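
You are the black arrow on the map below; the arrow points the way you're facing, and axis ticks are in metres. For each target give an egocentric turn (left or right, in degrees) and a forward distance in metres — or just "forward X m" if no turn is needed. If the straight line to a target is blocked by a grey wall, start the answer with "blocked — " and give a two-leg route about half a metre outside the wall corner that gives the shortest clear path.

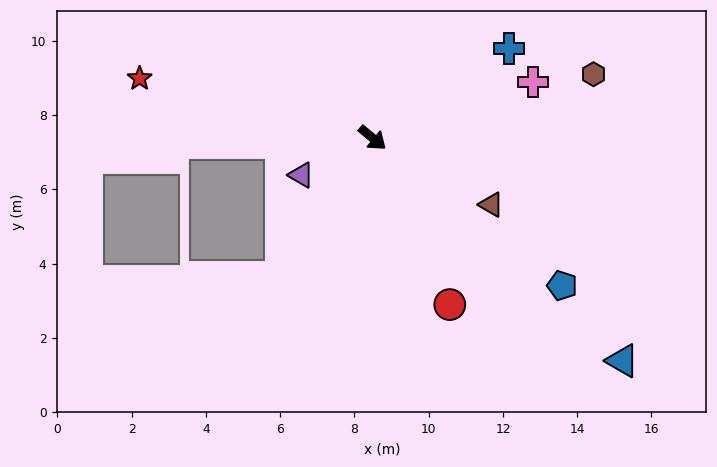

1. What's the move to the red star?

turn right 155°, forward 6.5 m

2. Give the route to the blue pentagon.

forward 6.5 m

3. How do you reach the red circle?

turn right 25°, forward 4.9 m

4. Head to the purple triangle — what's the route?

turn right 113°, forward 2.2 m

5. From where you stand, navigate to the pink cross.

turn left 59°, forward 4.6 m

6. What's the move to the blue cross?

turn left 73°, forward 4.4 m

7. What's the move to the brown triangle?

turn left 10°, forward 3.7 m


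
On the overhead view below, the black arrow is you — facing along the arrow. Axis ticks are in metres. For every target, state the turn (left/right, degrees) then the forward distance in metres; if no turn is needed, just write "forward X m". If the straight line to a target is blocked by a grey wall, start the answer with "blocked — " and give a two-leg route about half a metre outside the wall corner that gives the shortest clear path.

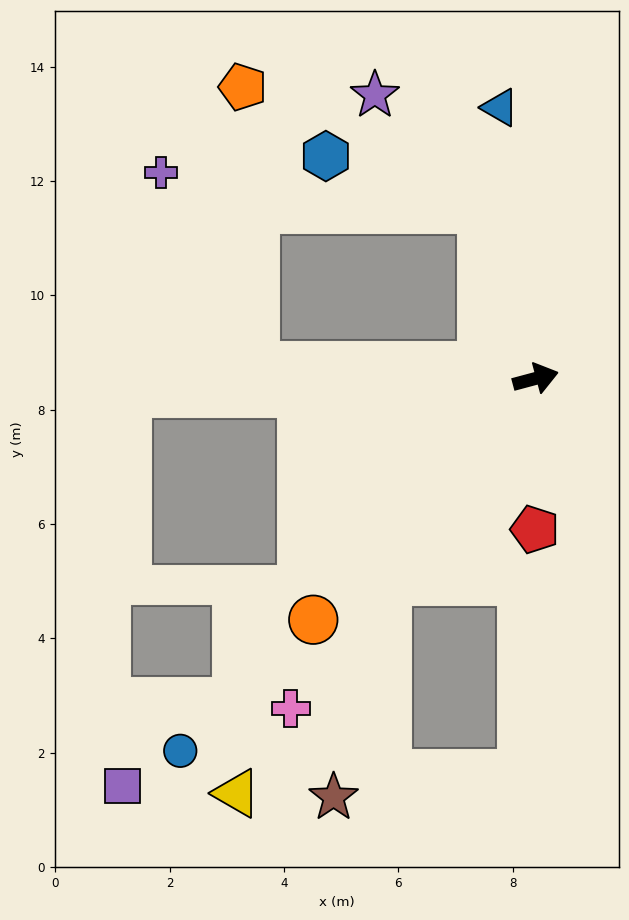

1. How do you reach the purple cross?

blocked — turn left 162°, forward 4.9 m, then turn right 61°, forward 3.8 m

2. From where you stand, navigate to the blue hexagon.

blocked — turn left 93°, forward 3.1 m, then turn left 53°, forward 2.9 m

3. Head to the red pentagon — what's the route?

turn right 105°, forward 2.6 m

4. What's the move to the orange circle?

turn right 148°, forward 5.7 m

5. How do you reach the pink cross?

turn right 142°, forward 7.2 m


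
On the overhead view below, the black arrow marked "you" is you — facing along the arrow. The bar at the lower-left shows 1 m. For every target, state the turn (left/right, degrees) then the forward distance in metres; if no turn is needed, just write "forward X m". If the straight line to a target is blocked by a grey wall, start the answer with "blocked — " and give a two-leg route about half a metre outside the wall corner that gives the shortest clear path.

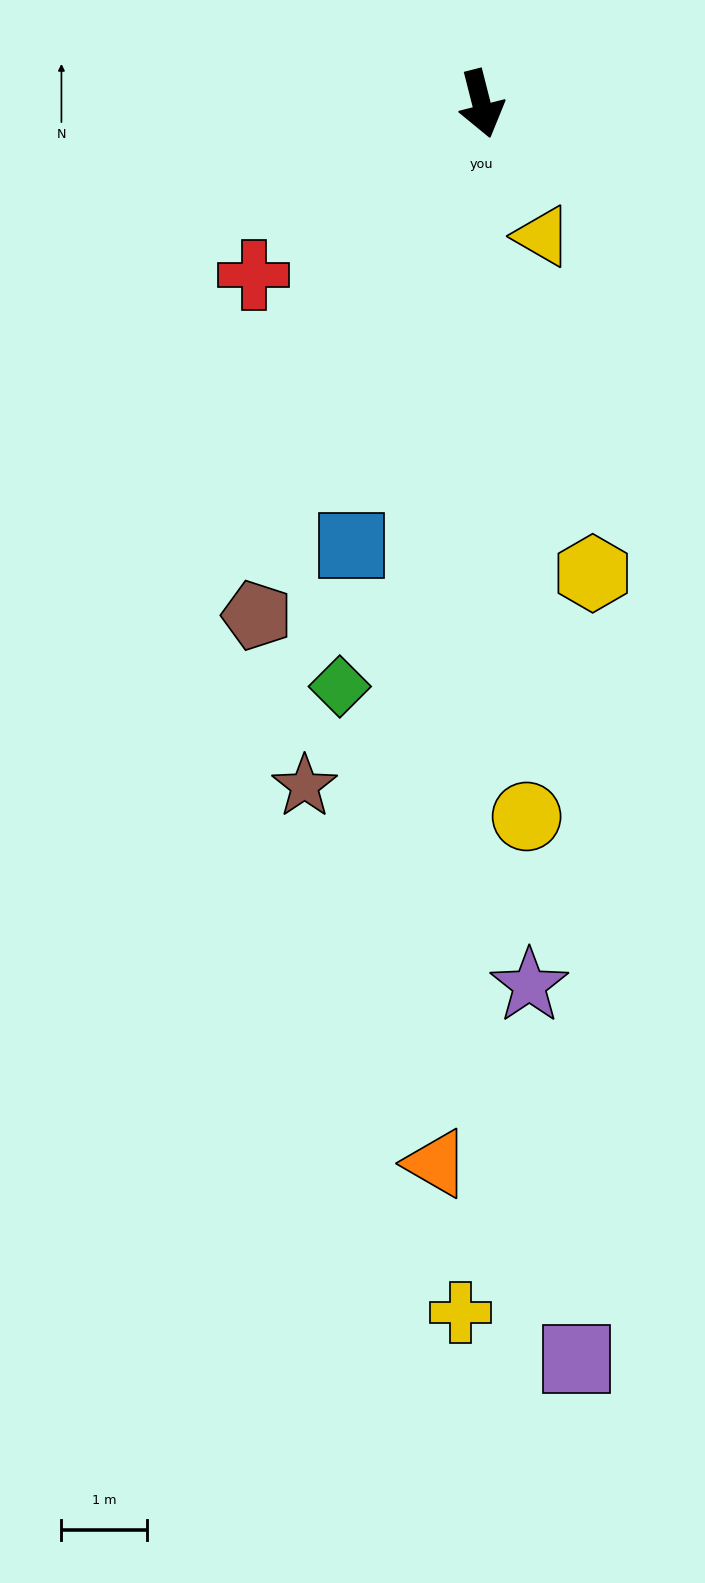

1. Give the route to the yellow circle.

turn right 11°, forward 8.4 m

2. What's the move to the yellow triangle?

turn left 10°, forward 1.7 m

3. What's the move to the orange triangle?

turn right 17°, forward 12.4 m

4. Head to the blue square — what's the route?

turn right 31°, forward 5.4 m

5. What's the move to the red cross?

turn right 67°, forward 3.3 m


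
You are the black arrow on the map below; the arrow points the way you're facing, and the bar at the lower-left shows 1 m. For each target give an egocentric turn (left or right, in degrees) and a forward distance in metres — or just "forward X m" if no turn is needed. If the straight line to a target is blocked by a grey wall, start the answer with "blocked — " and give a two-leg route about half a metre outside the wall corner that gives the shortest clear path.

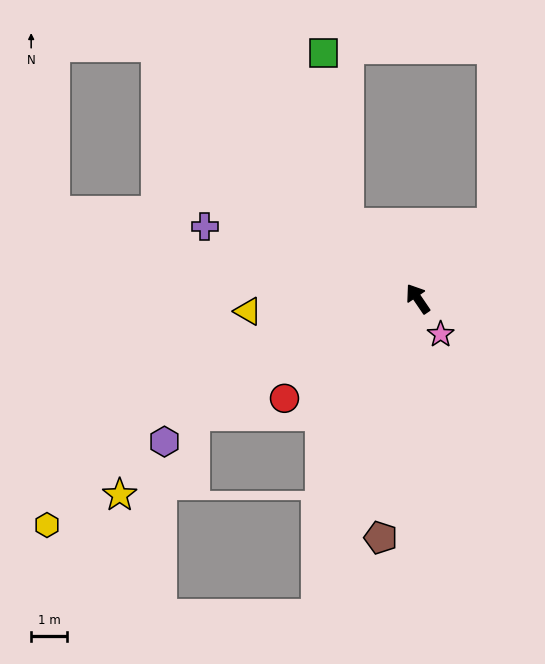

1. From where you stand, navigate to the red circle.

turn left 93°, forward 4.6 m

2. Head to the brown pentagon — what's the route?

turn left 137°, forward 6.7 m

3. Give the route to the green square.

blocked — turn left 8°, forward 2.8 m, then turn right 34°, forward 4.7 m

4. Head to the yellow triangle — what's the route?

turn left 60°, forward 4.7 m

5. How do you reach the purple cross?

turn left 37°, forward 6.2 m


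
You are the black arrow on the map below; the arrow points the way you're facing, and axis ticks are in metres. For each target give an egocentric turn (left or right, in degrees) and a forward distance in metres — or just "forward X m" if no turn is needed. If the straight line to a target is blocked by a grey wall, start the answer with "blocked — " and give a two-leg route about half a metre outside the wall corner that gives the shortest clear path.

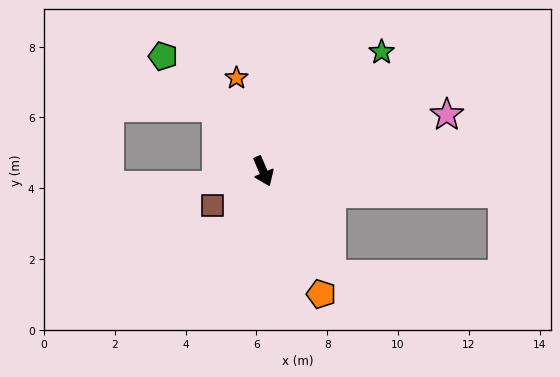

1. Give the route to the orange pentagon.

forward 3.8 m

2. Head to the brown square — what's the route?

turn right 79°, forward 1.7 m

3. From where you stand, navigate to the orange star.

turn left 173°, forward 2.7 m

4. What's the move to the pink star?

turn left 84°, forward 5.4 m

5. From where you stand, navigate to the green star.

turn left 112°, forward 4.7 m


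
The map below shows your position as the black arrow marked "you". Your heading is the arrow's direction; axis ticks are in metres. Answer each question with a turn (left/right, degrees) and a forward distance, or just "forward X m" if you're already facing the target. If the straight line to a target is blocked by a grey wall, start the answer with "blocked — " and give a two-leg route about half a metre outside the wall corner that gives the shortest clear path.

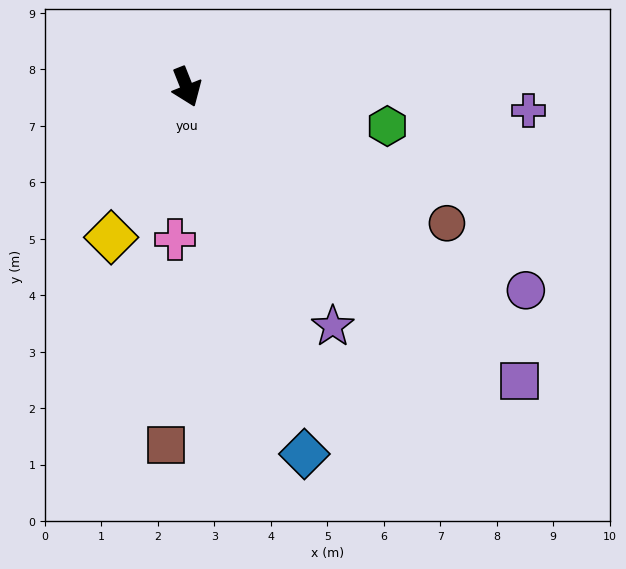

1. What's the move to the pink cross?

turn right 26°, forward 2.7 m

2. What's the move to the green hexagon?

turn left 57°, forward 3.6 m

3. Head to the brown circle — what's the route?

turn left 41°, forward 5.2 m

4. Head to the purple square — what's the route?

turn left 27°, forward 7.9 m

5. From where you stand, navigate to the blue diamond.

turn right 4°, forward 6.8 m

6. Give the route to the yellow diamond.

turn right 48°, forward 3.0 m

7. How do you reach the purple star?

turn left 10°, forward 5.0 m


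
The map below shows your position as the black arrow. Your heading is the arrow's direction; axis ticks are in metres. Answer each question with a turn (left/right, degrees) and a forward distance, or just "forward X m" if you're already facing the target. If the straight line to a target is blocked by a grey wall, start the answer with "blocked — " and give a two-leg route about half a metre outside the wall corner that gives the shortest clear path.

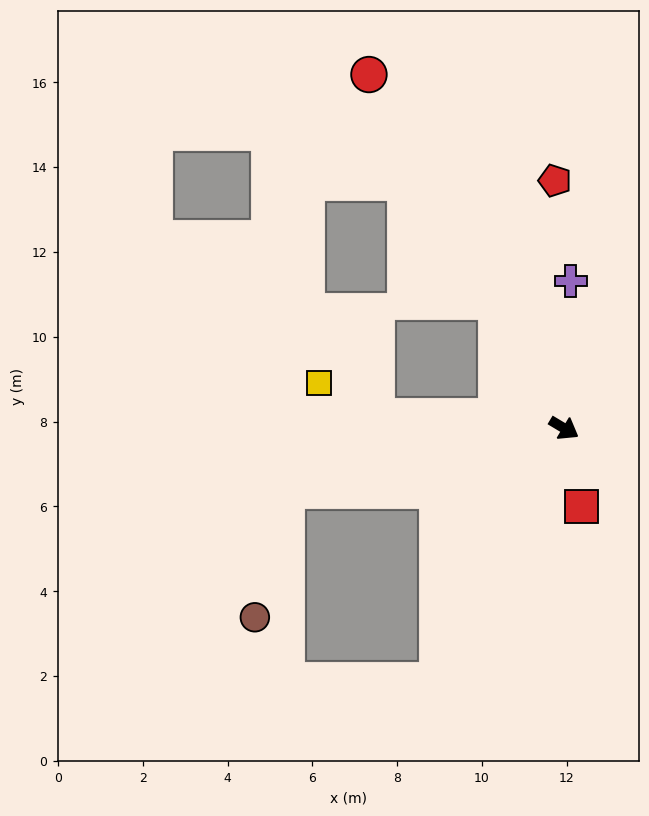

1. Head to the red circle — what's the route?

turn left 150°, forward 9.5 m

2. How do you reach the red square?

turn right 46°, forward 1.9 m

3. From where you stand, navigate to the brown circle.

blocked — turn right 136°, forward 6.7 m, then turn left 63°, forward 3.1 m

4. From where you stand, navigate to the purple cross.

turn left 118°, forward 3.5 m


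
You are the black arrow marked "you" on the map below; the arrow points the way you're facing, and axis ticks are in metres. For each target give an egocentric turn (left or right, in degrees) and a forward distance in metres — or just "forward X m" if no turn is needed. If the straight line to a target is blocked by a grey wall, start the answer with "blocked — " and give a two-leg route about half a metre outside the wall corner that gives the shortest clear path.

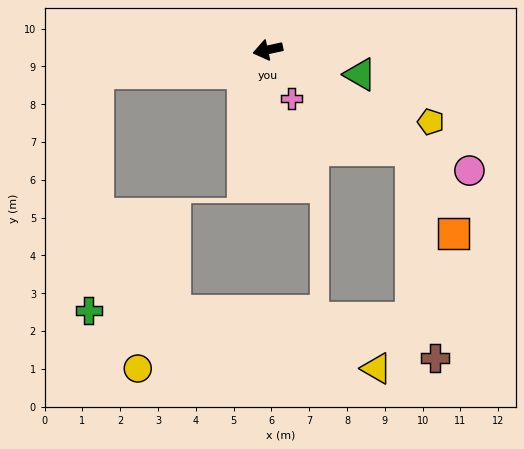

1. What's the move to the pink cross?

turn left 104°, forward 1.4 m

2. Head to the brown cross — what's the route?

blocked — turn left 133°, forward 4.6 m, then turn right 49°, forward 5.5 m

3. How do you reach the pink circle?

turn left 137°, forward 6.2 m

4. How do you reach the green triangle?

turn left 153°, forward 2.5 m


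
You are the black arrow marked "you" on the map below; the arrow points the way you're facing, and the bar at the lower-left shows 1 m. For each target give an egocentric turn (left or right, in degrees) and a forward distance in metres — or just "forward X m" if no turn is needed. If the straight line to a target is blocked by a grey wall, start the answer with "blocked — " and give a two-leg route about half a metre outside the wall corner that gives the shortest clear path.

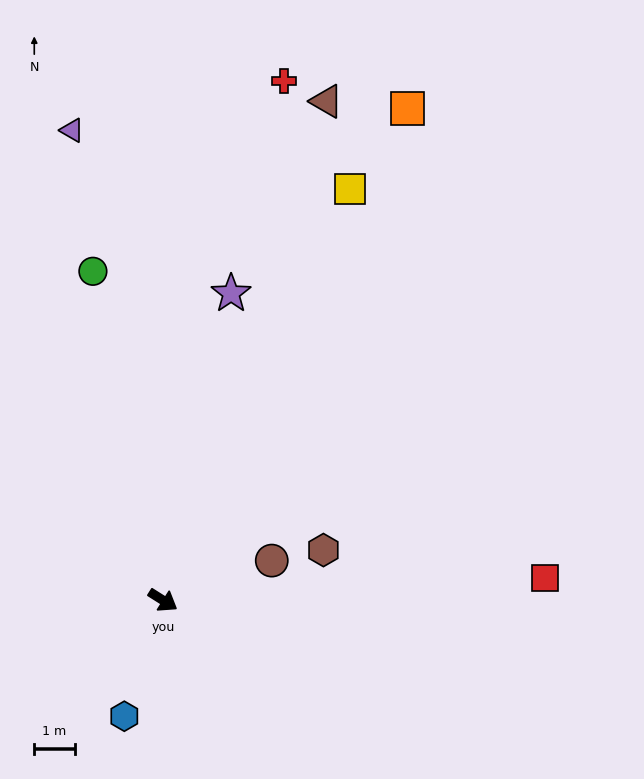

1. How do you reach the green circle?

turn left 134°, forward 8.3 m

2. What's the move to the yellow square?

turn left 98°, forward 11.2 m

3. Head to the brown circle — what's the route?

turn left 52°, forward 2.9 m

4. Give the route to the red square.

turn left 36°, forward 9.5 m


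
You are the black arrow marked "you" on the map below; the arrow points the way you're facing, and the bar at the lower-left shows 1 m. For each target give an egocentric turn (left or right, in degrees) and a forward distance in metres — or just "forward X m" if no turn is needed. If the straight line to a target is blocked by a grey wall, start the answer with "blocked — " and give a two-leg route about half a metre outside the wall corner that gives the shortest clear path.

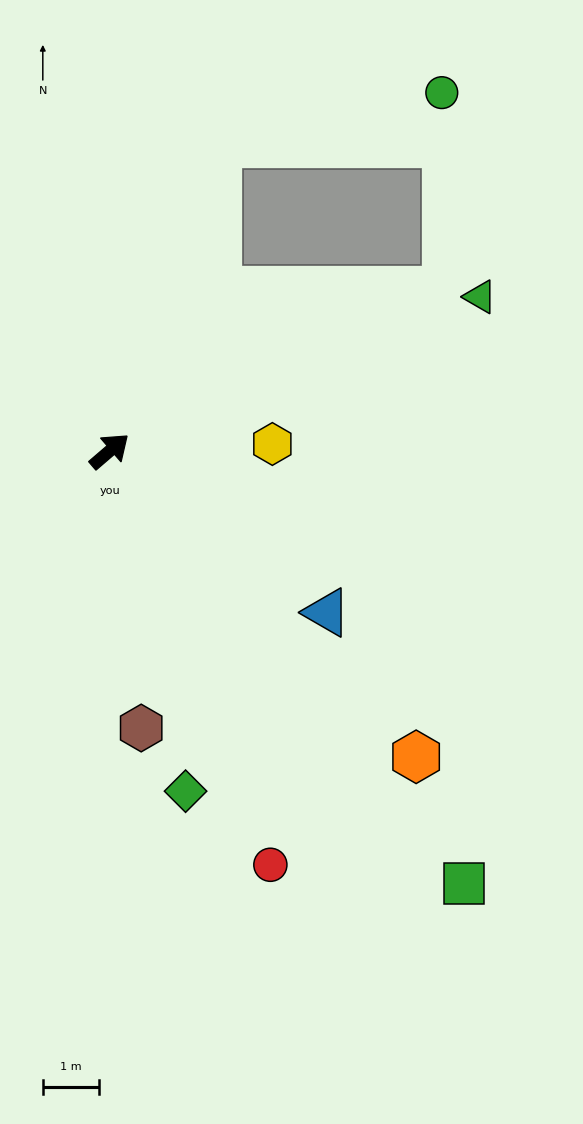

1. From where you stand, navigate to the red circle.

turn right 109°, forward 7.9 m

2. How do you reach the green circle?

blocked — turn left 30°, forward 5.8 m, then turn right 58°, forward 4.1 m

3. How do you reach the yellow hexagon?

turn right 38°, forward 2.9 m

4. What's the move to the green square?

turn right 91°, forward 9.9 m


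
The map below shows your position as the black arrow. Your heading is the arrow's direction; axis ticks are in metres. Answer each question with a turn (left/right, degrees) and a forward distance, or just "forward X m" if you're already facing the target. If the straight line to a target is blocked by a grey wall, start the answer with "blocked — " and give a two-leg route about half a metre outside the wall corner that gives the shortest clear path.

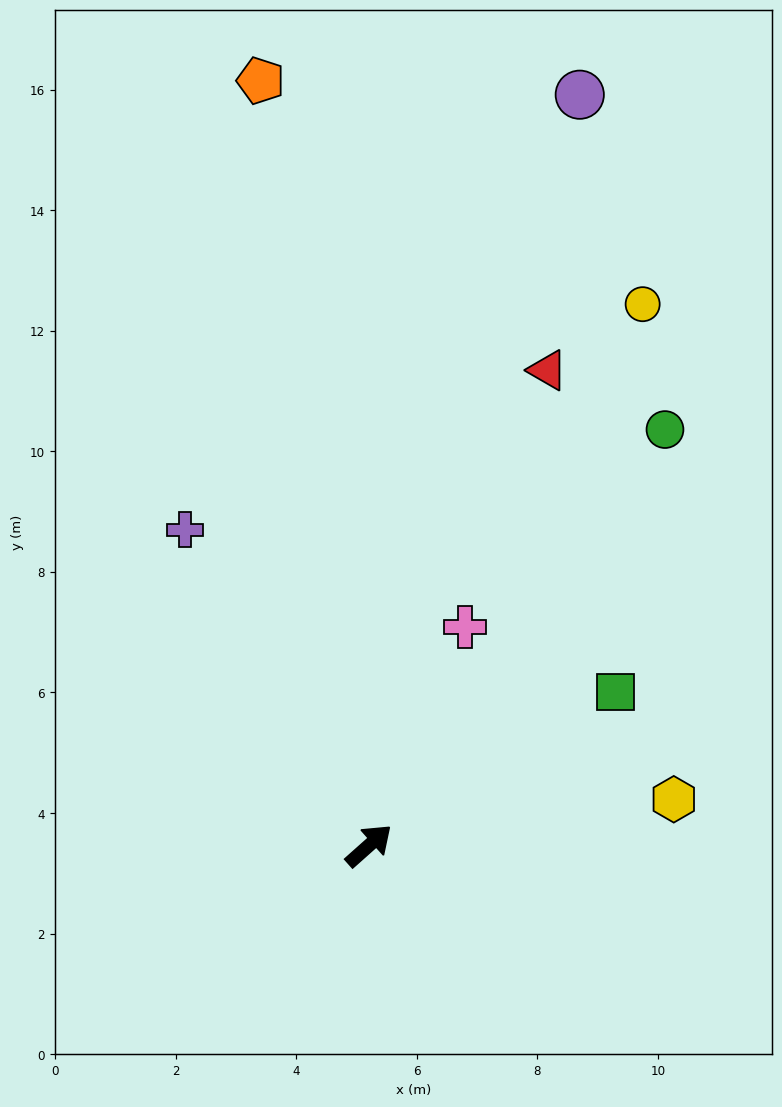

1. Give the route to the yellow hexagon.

turn right 33°, forward 5.1 m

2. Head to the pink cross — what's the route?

turn left 25°, forward 4.0 m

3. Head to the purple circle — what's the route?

turn left 33°, forward 12.9 m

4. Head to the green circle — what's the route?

turn left 13°, forward 8.5 m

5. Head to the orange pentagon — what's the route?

turn left 56°, forward 12.8 m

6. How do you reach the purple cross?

turn left 79°, forward 6.1 m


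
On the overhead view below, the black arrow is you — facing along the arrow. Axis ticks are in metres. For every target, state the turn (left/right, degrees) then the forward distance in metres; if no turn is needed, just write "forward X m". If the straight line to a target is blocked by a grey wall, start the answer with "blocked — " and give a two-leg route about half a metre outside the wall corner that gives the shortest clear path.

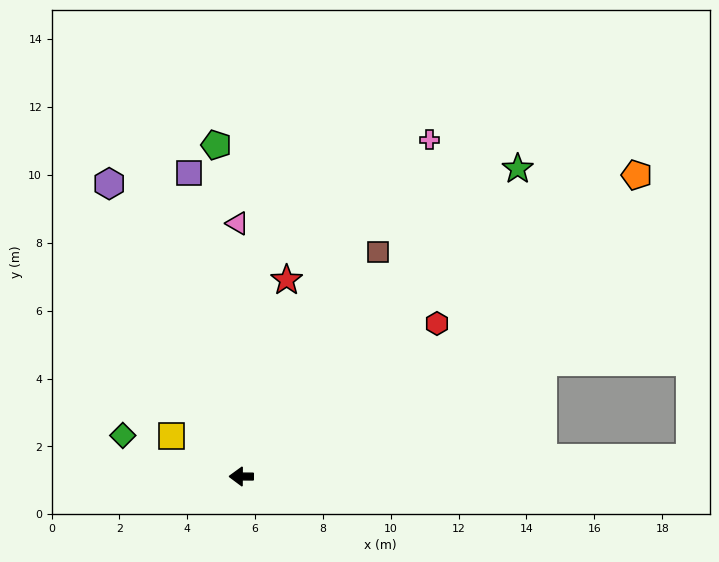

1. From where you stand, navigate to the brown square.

turn right 121°, forward 7.7 m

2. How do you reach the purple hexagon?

turn right 65°, forward 9.5 m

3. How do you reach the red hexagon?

turn right 142°, forward 7.3 m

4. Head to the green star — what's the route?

turn right 132°, forward 12.2 m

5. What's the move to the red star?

turn right 103°, forward 5.9 m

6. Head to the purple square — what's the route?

turn right 80°, forward 9.1 m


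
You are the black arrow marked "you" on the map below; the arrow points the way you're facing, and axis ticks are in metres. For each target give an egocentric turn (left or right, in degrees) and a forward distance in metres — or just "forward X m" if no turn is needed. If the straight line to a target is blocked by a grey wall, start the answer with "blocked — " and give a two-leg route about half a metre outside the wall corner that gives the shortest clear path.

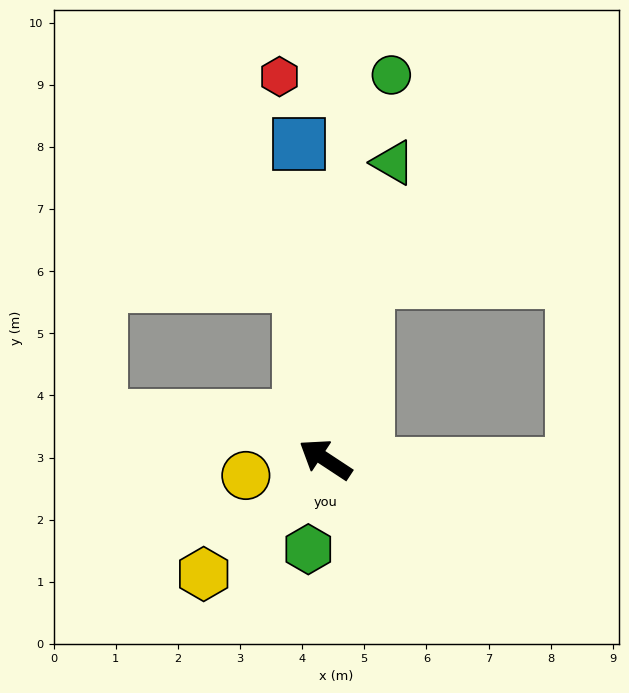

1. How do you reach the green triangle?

turn right 69°, forward 4.9 m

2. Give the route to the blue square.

turn right 52°, forward 5.1 m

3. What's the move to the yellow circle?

turn left 45°, forward 1.3 m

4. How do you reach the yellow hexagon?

turn left 77°, forward 2.7 m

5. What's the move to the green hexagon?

turn left 113°, forward 1.5 m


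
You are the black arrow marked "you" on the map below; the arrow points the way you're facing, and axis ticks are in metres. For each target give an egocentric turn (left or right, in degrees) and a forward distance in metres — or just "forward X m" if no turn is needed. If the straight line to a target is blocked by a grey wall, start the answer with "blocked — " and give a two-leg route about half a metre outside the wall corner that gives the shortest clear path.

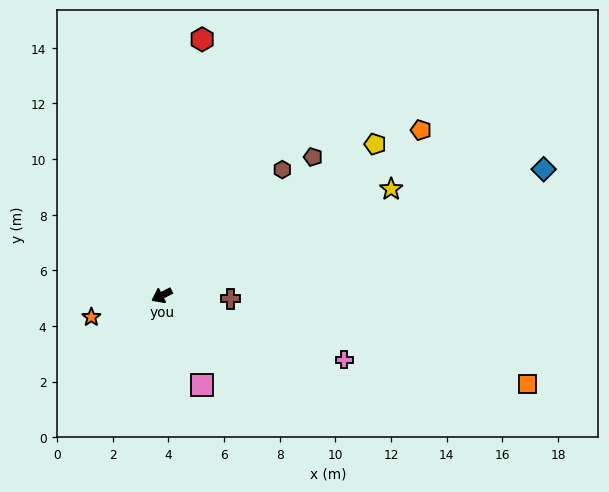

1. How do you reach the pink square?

turn left 87°, forward 3.5 m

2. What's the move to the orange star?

turn right 10°, forward 2.6 m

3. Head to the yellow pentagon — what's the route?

turn right 172°, forward 9.4 m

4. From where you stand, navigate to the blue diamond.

turn left 171°, forward 14.5 m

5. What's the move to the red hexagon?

turn right 126°, forward 9.3 m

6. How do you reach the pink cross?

turn left 134°, forward 7.0 m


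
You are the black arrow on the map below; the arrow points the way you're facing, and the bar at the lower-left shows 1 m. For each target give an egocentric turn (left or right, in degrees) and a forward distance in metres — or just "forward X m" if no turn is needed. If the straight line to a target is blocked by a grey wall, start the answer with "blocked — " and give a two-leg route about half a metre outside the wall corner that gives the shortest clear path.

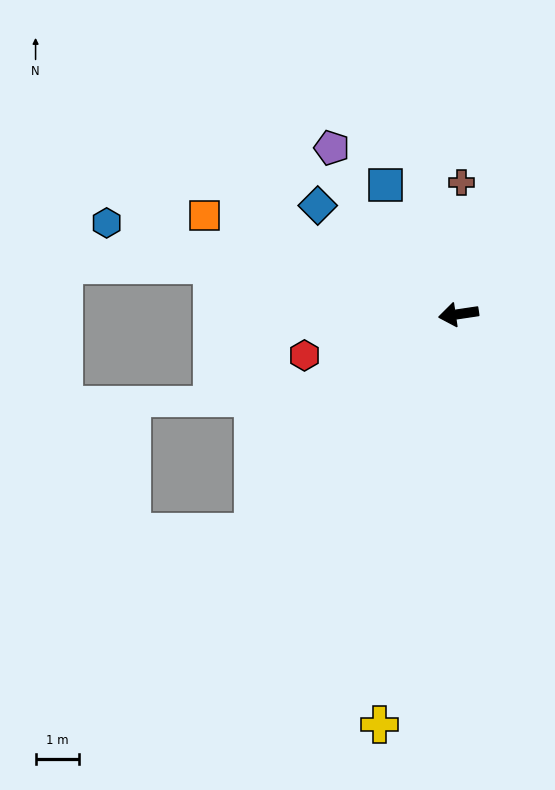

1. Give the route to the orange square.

turn right 30°, forward 6.2 m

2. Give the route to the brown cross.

turn right 100°, forward 3.0 m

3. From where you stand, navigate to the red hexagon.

turn left 7°, forward 3.6 m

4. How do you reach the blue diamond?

turn right 46°, forward 4.1 m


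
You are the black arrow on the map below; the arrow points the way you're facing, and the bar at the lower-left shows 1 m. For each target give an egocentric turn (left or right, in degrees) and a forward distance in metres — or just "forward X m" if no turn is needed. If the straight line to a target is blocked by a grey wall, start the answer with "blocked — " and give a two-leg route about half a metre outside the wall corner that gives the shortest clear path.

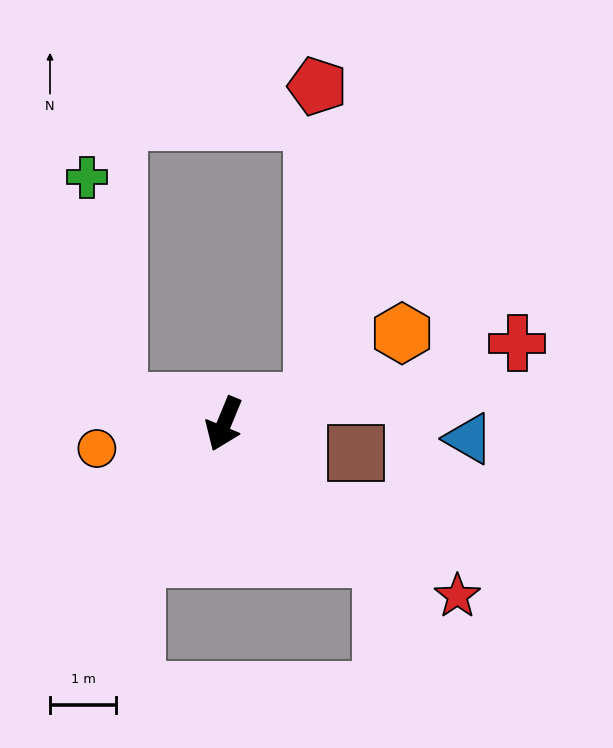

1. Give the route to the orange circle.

turn right 57°, forward 2.0 m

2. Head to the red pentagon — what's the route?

blocked — turn left 128°, forward 1.4 m, then turn left 73°, forward 4.7 m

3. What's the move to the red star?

turn left 76°, forward 4.4 m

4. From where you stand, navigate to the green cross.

blocked — turn right 80°, forward 1.6 m, then turn right 69°, forward 3.4 m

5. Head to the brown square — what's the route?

turn left 100°, forward 2.0 m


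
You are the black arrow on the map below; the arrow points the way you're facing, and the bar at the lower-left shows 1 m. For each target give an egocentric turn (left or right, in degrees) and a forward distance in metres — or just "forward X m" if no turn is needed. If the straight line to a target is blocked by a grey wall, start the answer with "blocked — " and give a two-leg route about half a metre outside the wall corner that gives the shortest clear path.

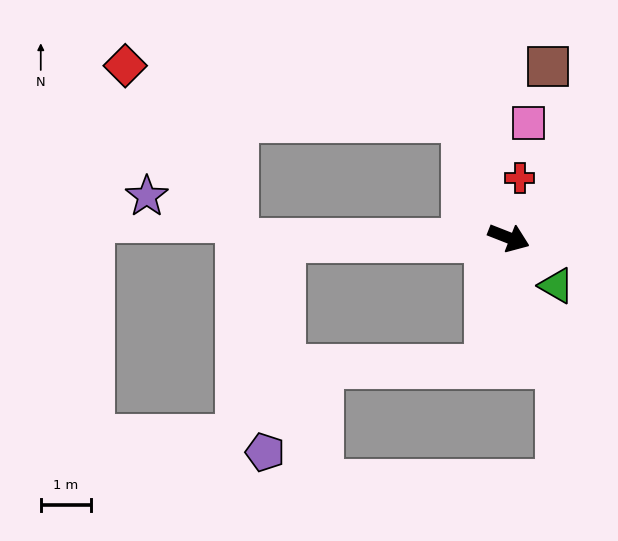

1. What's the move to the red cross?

turn left 101°, forward 1.2 m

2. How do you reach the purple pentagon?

blocked — turn right 158°, forward 4.4 m, then turn left 84°, forward 4.2 m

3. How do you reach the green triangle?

turn right 24°, forward 1.3 m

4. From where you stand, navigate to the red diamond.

blocked — turn left 133°, forward 2.5 m, then turn left 59°, forward 6.8 m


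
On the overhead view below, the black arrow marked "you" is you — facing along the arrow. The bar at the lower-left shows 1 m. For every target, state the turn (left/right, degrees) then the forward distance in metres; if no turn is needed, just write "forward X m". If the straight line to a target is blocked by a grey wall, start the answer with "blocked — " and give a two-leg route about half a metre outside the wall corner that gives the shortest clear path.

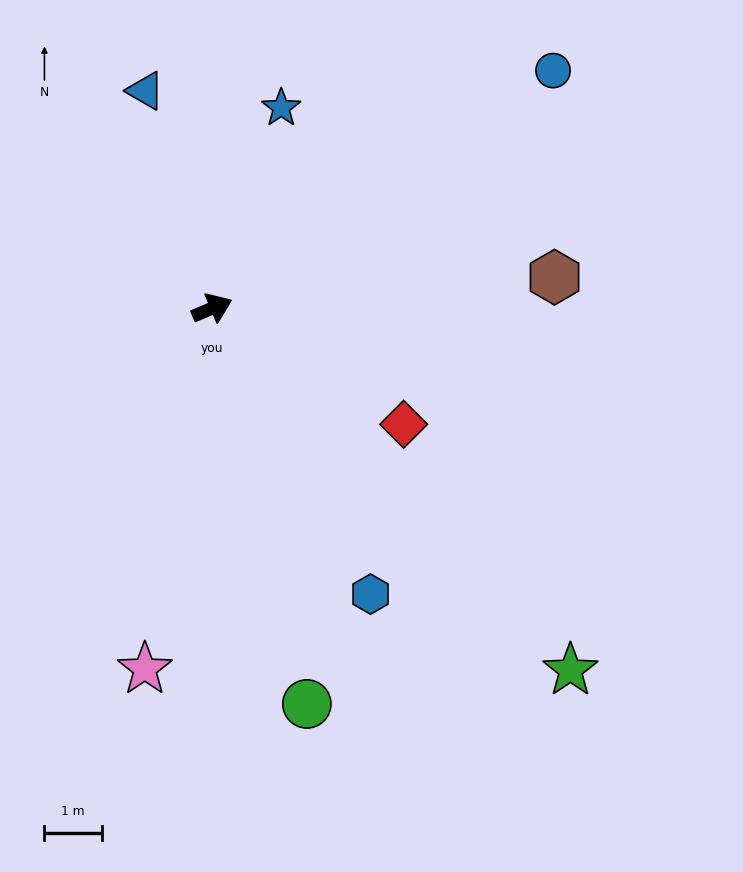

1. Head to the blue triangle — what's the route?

turn left 84°, forward 3.9 m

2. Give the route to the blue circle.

turn left 12°, forward 7.2 m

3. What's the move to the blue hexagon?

turn right 84°, forward 5.7 m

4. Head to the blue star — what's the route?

turn left 48°, forward 3.7 m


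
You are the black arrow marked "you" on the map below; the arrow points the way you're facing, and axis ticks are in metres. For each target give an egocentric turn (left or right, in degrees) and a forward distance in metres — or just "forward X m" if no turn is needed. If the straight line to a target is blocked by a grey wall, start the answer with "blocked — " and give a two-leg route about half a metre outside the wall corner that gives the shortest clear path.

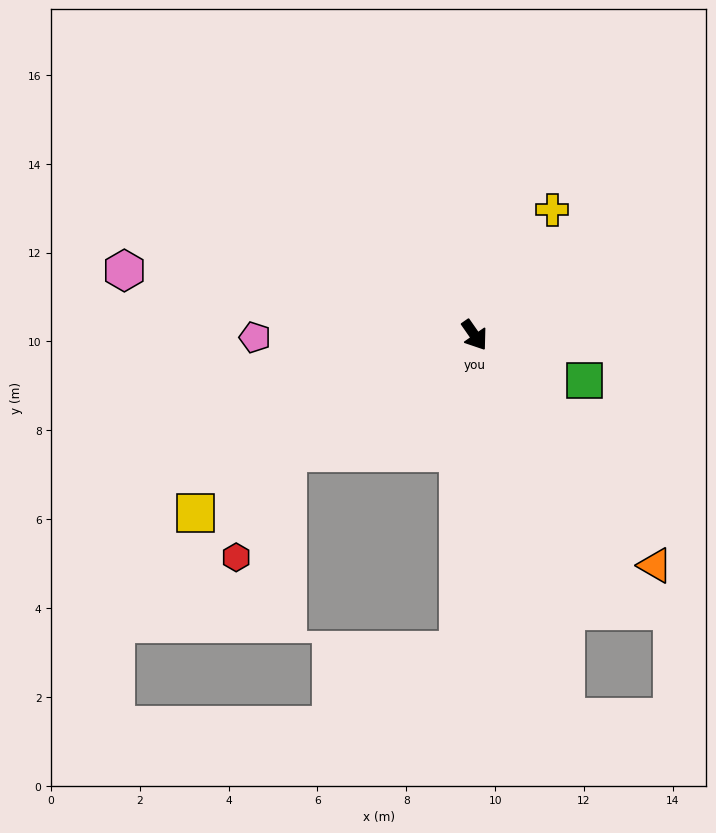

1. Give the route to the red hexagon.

blocked — turn right 93°, forward 5.0 m, then turn left 32°, forward 2.6 m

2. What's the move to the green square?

turn left 33°, forward 2.7 m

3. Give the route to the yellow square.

turn right 92°, forward 7.4 m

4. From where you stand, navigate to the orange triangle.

turn left 3°, forward 6.6 m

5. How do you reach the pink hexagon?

turn right 135°, forward 8.0 m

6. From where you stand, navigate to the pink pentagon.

turn right 124°, forward 4.9 m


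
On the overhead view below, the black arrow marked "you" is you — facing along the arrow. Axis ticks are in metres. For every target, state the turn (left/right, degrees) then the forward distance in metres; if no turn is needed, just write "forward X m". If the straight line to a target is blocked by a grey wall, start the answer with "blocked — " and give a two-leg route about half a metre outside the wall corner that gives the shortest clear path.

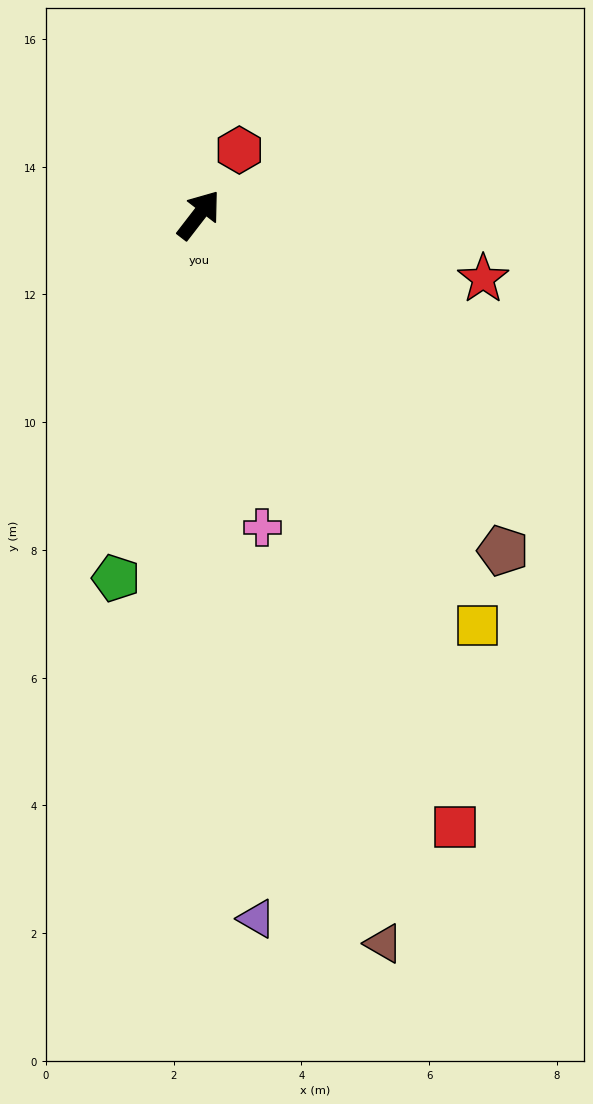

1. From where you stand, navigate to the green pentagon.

turn right 155°, forward 5.8 m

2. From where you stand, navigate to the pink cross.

turn right 131°, forward 5.0 m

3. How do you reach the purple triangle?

turn right 138°, forward 11.1 m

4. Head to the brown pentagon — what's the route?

turn right 100°, forward 7.1 m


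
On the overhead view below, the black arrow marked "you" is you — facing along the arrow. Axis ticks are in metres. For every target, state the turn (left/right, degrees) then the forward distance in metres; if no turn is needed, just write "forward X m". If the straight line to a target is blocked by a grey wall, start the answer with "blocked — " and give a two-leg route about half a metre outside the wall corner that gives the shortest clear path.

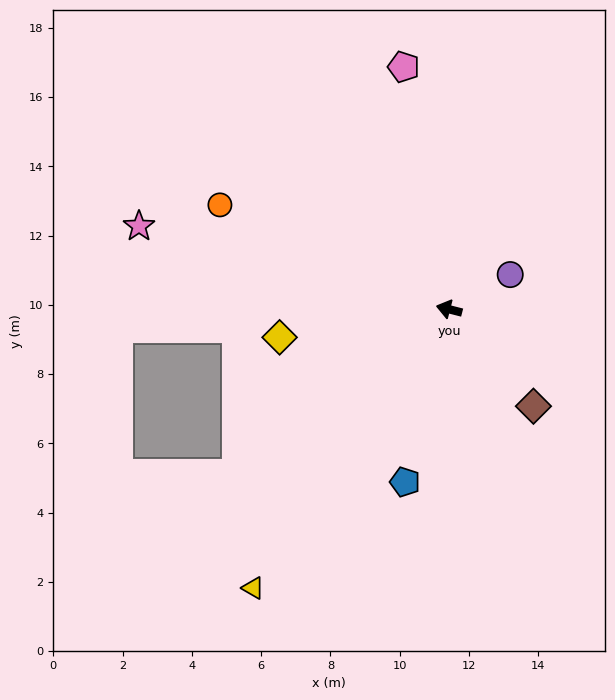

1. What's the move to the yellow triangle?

turn left 69°, forward 9.8 m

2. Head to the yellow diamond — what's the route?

turn left 24°, forward 5.0 m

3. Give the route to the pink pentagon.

turn right 65°, forward 7.1 m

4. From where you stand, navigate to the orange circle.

turn right 10°, forward 7.3 m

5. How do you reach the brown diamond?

turn left 145°, forward 3.7 m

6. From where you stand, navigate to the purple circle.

turn right 136°, forward 2.0 m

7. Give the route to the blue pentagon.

turn left 90°, forward 5.1 m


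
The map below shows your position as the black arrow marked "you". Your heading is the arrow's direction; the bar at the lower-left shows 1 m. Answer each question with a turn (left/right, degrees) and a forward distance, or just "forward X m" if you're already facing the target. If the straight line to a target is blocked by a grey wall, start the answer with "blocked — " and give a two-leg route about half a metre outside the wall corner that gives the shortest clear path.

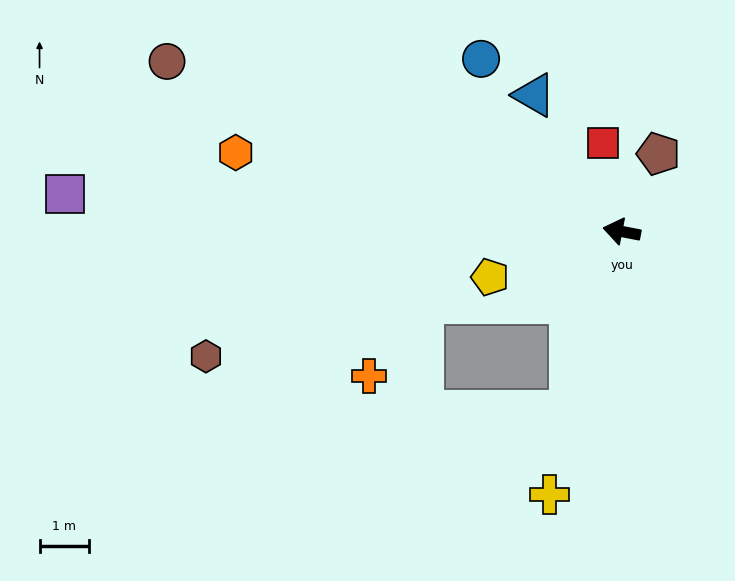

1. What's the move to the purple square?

turn left 7°, forward 11.3 m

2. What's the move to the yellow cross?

turn left 86°, forward 5.5 m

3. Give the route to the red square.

turn right 67°, forward 1.8 m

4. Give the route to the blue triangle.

turn right 46°, forward 3.3 m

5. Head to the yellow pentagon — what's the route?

turn left 30°, forward 2.8 m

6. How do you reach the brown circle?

turn right 10°, forward 9.8 m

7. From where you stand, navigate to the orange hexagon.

forward 8.0 m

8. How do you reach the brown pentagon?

turn right 104°, forward 1.7 m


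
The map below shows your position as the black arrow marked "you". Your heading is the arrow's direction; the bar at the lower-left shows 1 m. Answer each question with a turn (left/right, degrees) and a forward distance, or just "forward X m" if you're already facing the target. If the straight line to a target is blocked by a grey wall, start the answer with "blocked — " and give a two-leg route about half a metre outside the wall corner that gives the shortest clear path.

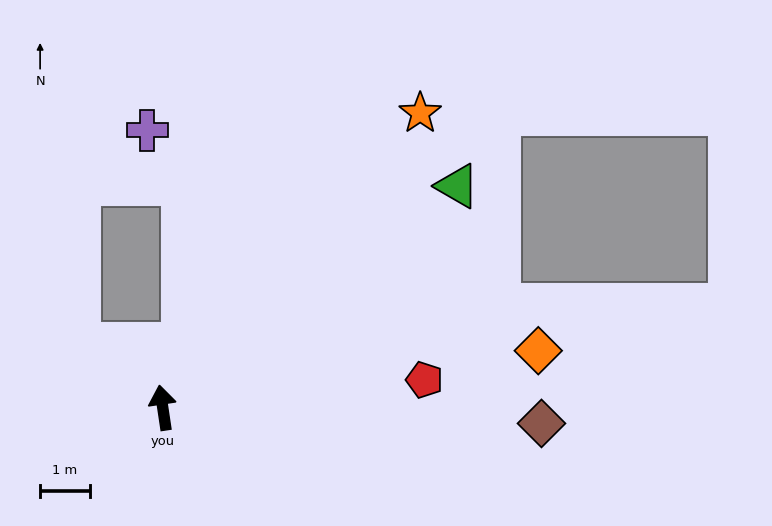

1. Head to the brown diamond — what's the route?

turn right 101°, forward 7.6 m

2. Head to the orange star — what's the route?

turn right 50°, forward 7.9 m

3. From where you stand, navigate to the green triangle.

turn right 62°, forward 7.4 m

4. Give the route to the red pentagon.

turn right 92°, forward 5.3 m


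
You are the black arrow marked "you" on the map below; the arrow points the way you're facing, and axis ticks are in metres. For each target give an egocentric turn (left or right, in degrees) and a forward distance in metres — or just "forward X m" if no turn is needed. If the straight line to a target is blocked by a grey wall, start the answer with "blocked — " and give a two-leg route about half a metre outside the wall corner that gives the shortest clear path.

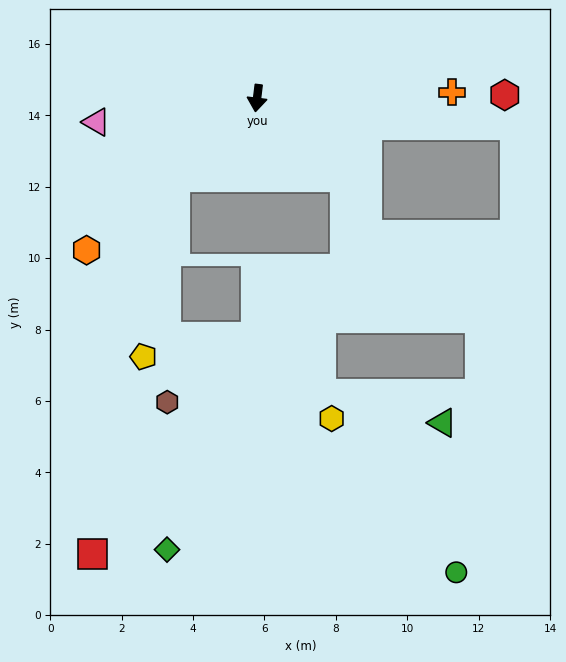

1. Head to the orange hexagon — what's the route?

turn right 41°, forward 6.4 m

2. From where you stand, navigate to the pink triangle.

turn right 75°, forward 4.6 m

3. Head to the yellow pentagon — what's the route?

blocked — turn right 39°, forward 3.2 m, then turn left 36°, forward 5.1 m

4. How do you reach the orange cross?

turn left 99°, forward 5.5 m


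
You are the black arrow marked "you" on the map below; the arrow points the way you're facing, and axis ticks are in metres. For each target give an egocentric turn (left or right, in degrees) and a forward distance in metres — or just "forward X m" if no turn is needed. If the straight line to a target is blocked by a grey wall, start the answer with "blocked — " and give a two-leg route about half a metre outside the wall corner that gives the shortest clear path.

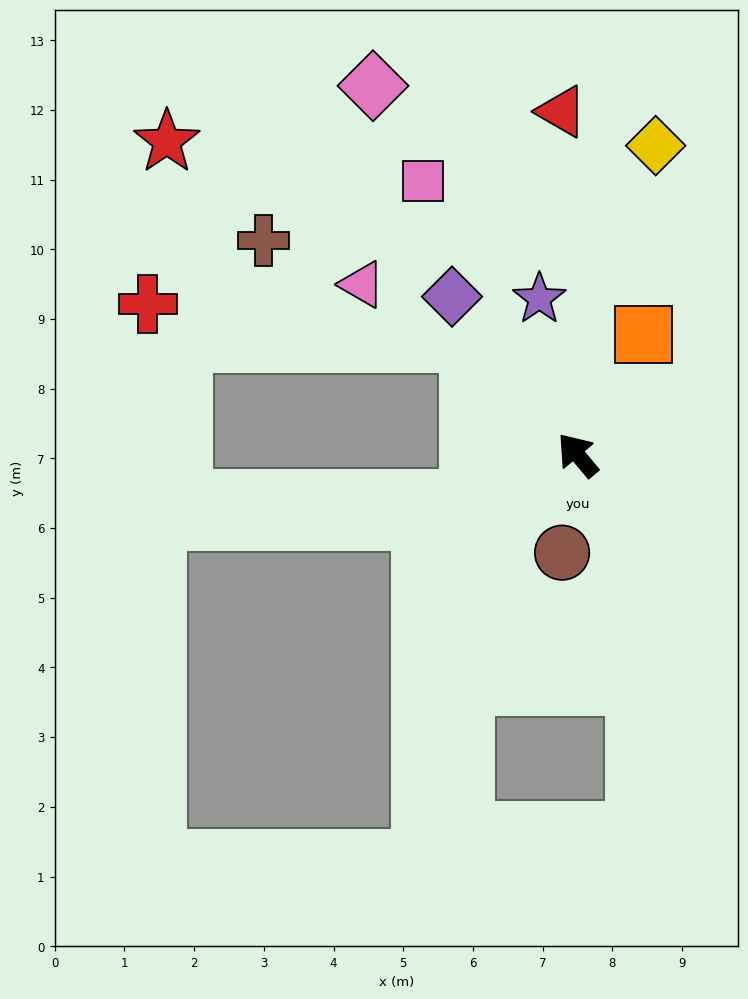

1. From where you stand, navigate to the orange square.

turn right 69°, forward 2.0 m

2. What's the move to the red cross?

blocked — turn left 4°, forward 2.2 m, then turn left 39°, forward 4.7 m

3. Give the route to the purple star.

turn right 26°, forward 2.3 m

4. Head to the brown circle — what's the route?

turn left 131°, forward 1.4 m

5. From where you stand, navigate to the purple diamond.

forward 2.9 m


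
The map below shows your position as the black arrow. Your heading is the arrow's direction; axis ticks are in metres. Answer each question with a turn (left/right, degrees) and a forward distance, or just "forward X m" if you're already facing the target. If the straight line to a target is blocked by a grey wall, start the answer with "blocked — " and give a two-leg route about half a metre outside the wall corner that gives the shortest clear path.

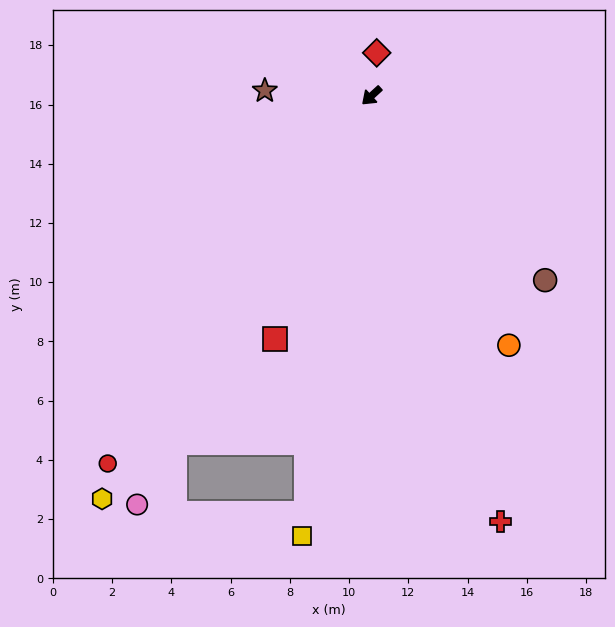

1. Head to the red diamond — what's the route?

turn right 139°, forward 1.5 m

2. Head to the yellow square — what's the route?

turn left 39°, forward 15.0 m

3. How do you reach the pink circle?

turn left 18°, forward 15.9 m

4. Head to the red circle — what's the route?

turn left 12°, forward 15.3 m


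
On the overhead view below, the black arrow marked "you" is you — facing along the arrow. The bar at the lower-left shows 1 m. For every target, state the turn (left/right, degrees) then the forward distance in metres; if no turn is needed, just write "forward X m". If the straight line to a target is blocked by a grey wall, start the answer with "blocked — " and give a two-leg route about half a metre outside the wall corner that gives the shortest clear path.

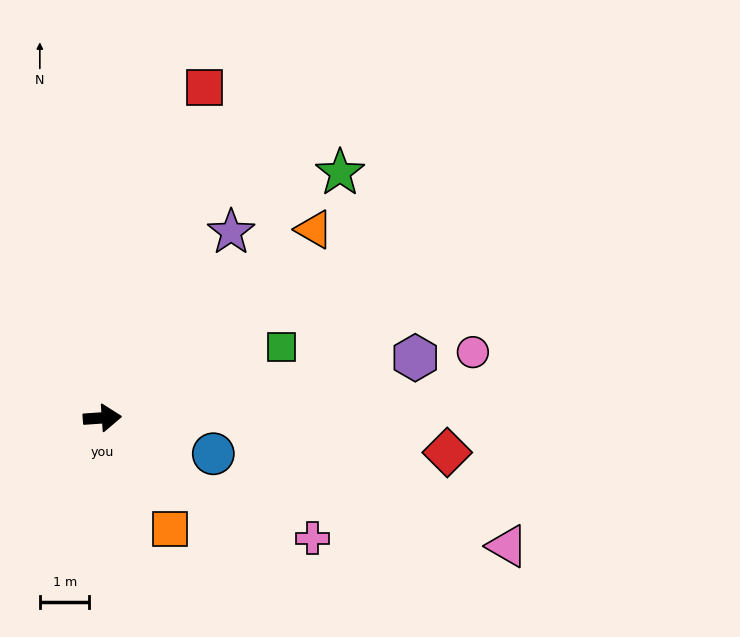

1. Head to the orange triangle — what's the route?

turn left 38°, forward 5.7 m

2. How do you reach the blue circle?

turn right 22°, forward 2.4 m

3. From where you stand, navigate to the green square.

turn left 18°, forward 3.9 m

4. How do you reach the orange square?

turn right 63°, forward 2.6 m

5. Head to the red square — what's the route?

turn left 69°, forward 7.0 m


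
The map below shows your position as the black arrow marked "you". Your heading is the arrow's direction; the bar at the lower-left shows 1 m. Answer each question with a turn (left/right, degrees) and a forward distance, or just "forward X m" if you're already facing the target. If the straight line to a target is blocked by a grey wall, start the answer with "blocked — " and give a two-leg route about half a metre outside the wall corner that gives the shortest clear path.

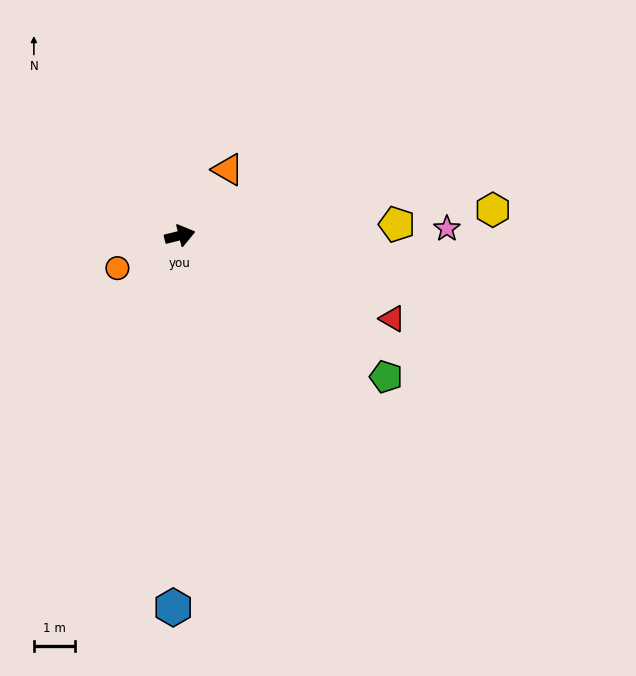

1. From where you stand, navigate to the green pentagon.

turn right 48°, forward 6.1 m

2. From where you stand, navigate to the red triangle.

turn right 35°, forward 5.6 m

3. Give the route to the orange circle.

turn right 167°, forward 1.7 m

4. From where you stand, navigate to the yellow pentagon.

turn right 11°, forward 5.3 m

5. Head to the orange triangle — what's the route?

turn left 40°, forward 2.0 m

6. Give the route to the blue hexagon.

turn right 105°, forward 9.2 m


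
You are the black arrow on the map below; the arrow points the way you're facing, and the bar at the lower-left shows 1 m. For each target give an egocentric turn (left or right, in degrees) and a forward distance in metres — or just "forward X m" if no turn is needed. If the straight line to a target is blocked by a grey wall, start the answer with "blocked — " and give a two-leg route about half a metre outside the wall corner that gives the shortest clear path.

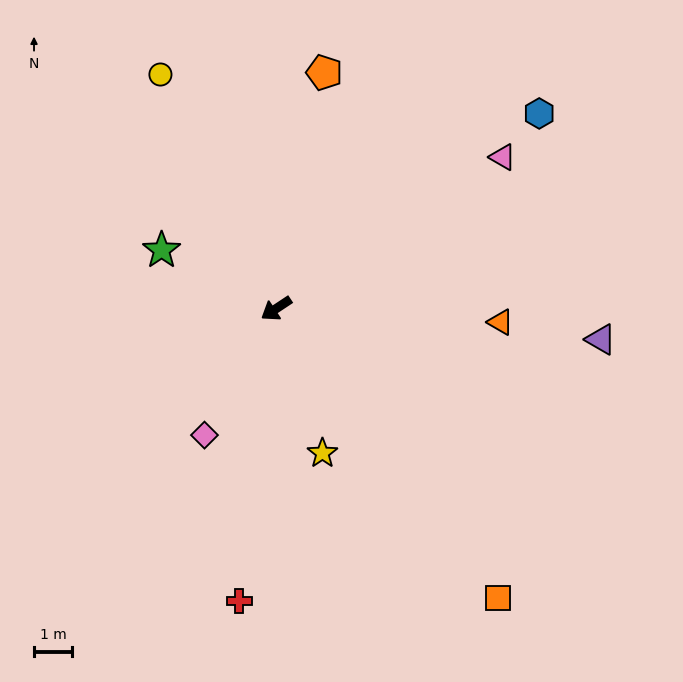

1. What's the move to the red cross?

turn left 49°, forward 7.7 m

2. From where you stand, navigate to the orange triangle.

turn left 143°, forward 5.9 m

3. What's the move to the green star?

turn right 60°, forward 3.4 m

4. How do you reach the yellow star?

turn left 74°, forward 4.0 m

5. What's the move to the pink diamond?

turn left 27°, forward 3.8 m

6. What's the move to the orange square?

turn left 94°, forward 9.5 m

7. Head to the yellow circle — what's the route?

turn right 97°, forward 6.8 m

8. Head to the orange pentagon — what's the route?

turn right 135°, forward 6.3 m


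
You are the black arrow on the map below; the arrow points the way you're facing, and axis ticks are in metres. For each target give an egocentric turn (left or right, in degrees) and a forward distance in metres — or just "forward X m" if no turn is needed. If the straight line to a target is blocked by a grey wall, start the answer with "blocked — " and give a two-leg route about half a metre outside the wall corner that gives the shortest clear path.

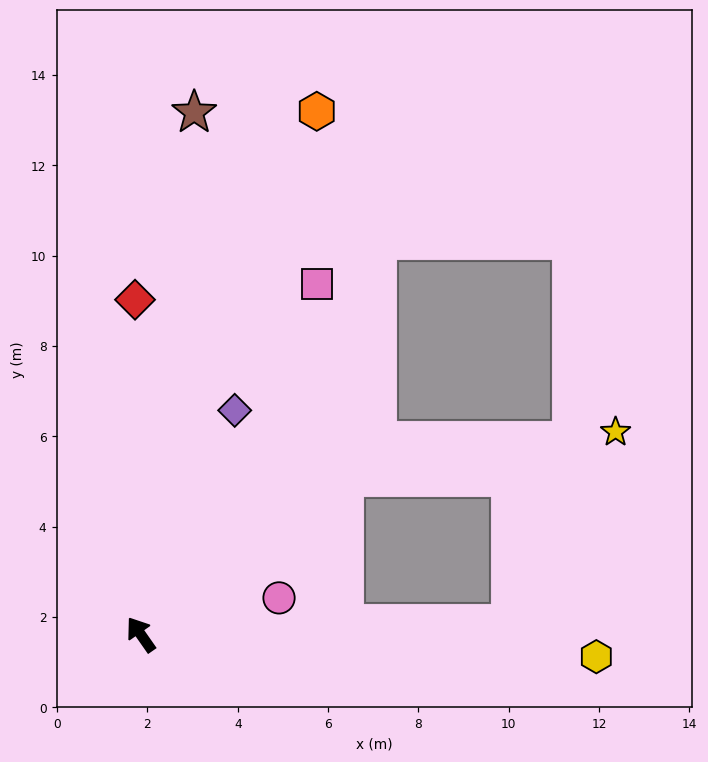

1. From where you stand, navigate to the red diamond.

turn right 34°, forward 7.4 m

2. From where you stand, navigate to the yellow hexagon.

turn right 128°, forward 10.1 m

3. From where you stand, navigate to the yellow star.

blocked — turn right 87°, forward 5.7 m, then turn right 28°, forward 6.1 m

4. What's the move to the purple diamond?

turn right 58°, forward 5.4 m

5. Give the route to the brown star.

turn right 41°, forward 11.6 m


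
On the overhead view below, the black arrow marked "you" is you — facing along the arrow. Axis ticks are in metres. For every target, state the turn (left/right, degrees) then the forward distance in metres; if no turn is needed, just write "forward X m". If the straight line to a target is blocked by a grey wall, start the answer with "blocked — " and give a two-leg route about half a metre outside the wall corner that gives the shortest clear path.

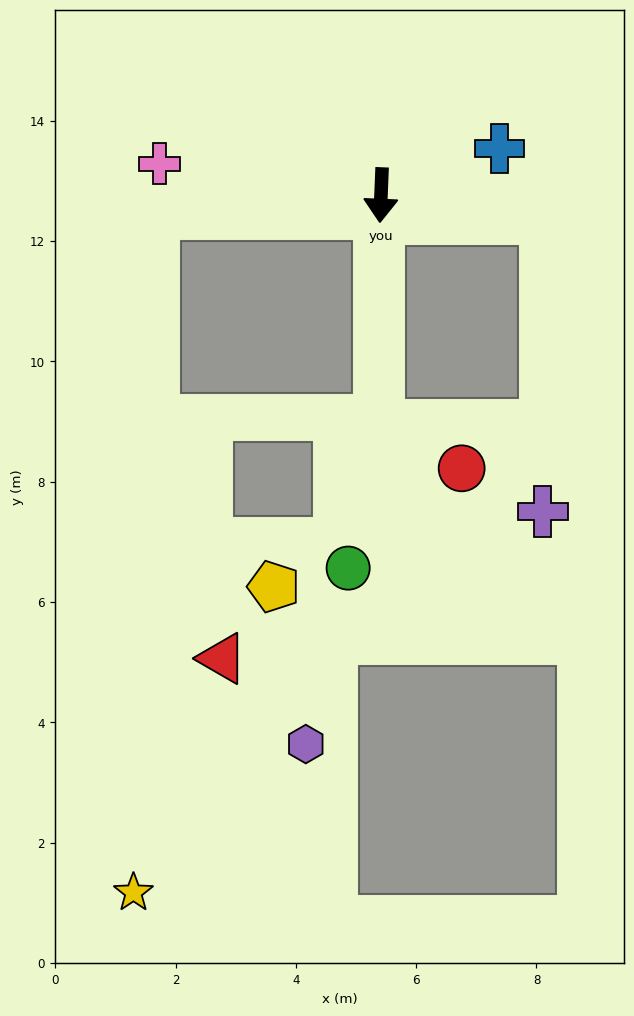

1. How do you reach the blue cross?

turn left 114°, forward 2.1 m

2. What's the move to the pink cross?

turn right 96°, forward 3.7 m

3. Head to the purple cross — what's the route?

blocked — turn left 84°, forward 2.7 m, then turn right 82°, forward 4.9 m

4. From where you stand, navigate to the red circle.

blocked — forward 3.8 m, then turn left 65°, forward 1.5 m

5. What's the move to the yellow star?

blocked — turn right 83°, forward 3.8 m, then turn left 84°, forward 11.3 m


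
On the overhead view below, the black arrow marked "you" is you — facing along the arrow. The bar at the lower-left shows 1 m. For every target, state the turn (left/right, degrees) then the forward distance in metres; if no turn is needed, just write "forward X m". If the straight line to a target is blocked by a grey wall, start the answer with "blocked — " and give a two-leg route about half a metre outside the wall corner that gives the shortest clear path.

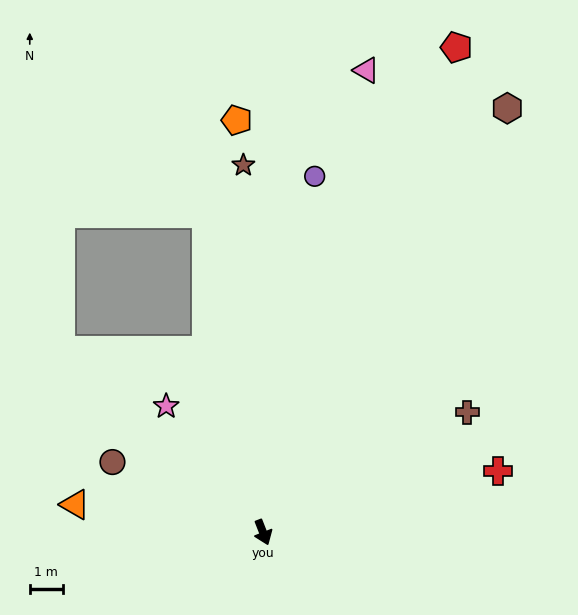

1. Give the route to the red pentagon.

turn left 137°, forward 15.7 m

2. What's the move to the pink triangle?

turn left 146°, forward 14.3 m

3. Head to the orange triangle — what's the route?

turn right 120°, forward 5.7 m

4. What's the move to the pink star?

turn right 164°, forward 4.8 m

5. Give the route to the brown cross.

turn left 99°, forward 7.1 m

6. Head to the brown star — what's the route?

turn left 162°, forward 11.1 m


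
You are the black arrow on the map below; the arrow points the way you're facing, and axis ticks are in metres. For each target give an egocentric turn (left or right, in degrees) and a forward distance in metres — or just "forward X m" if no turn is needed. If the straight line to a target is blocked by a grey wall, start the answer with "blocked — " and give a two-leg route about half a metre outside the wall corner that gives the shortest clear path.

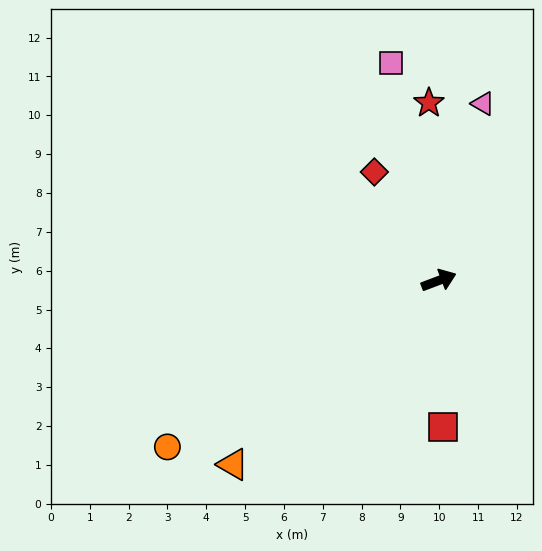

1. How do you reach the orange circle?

turn right 169°, forward 8.2 m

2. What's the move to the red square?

turn right 109°, forward 3.8 m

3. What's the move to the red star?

turn left 72°, forward 4.6 m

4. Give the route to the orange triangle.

turn right 159°, forward 7.1 m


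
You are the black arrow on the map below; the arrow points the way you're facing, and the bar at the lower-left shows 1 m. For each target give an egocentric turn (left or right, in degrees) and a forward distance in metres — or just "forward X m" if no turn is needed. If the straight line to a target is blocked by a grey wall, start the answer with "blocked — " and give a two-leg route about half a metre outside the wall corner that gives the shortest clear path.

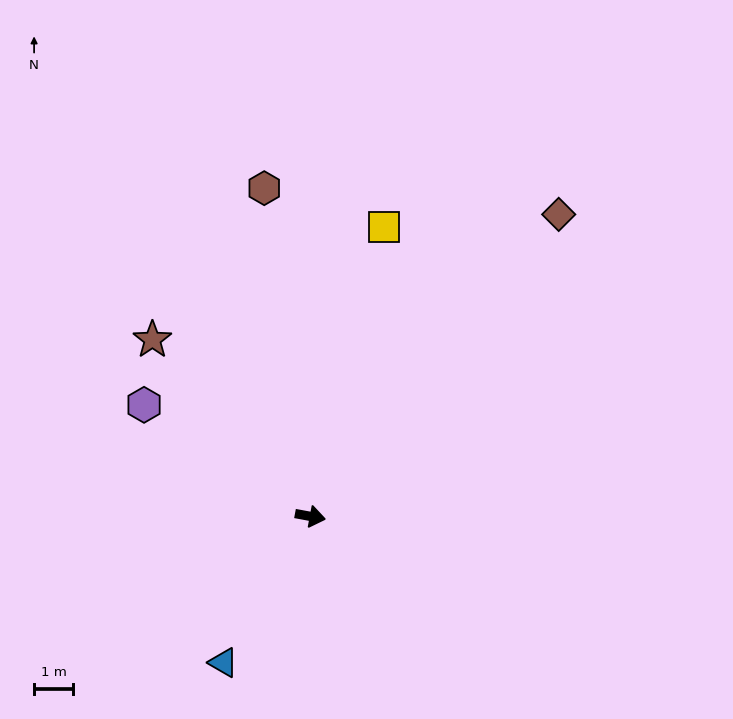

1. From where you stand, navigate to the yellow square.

turn left 86°, forward 7.6 m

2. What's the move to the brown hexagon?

turn left 109°, forward 8.5 m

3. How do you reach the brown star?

turn left 142°, forward 6.1 m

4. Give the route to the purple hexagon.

turn left 157°, forward 5.1 m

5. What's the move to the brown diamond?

turn left 61°, forward 10.0 m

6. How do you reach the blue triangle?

turn right 110°, forward 4.4 m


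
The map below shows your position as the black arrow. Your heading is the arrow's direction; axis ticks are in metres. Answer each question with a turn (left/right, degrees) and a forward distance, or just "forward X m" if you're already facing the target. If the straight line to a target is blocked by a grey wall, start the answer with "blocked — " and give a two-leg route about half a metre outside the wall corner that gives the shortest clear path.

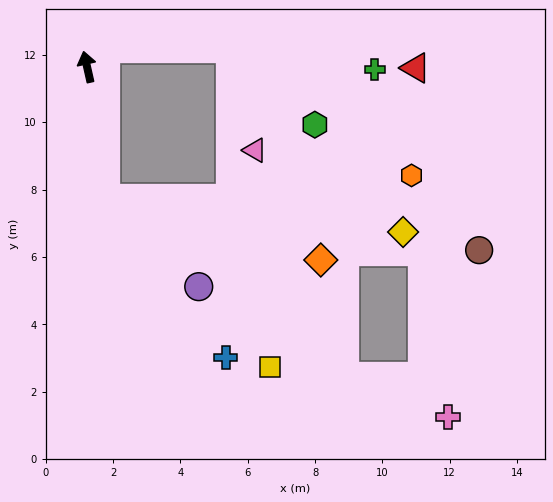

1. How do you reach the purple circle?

blocked — turn left 175°, forward 3.9 m, then turn left 39°, forward 3.8 m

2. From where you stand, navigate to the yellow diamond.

blocked — turn left 175°, forward 3.9 m, then turn left 76°, forward 8.9 m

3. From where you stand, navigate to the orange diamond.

blocked — turn left 175°, forward 3.9 m, then turn left 66°, forward 6.6 m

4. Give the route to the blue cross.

blocked — turn left 175°, forward 3.9 m, then turn left 29°, forward 5.9 m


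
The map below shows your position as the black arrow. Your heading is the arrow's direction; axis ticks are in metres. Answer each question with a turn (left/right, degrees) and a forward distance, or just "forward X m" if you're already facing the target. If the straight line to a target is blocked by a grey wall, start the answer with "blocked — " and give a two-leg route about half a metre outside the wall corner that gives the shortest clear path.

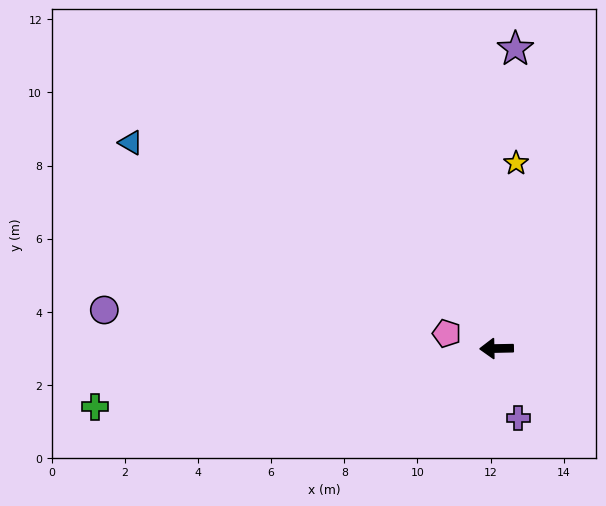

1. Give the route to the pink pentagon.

turn right 18°, forward 1.4 m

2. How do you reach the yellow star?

turn right 97°, forward 5.1 m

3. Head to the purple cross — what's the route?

turn left 106°, forward 2.0 m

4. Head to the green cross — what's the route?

turn left 7°, forward 11.1 m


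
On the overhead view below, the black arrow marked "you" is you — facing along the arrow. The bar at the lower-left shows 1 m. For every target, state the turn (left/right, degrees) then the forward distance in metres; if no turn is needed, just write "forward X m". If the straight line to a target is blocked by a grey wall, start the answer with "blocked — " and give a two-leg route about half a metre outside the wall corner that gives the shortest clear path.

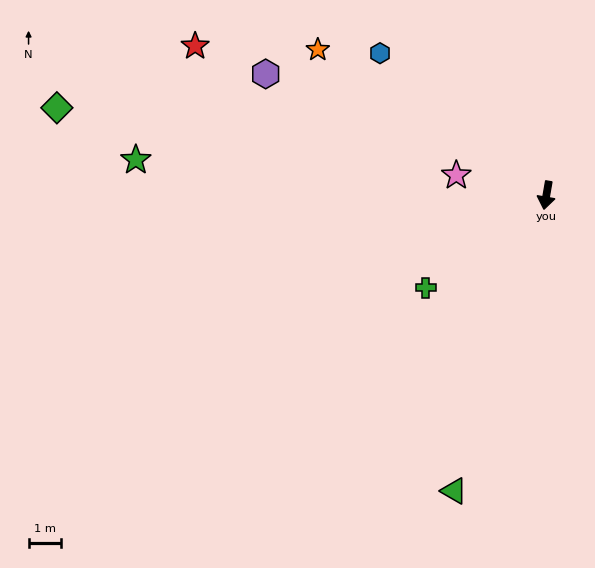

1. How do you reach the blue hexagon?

turn right 121°, forward 6.8 m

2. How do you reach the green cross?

turn right 43°, forward 4.7 m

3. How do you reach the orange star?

turn right 113°, forward 8.4 m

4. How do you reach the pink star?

turn right 93°, forward 2.9 m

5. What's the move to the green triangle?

turn right 8°, forward 9.6 m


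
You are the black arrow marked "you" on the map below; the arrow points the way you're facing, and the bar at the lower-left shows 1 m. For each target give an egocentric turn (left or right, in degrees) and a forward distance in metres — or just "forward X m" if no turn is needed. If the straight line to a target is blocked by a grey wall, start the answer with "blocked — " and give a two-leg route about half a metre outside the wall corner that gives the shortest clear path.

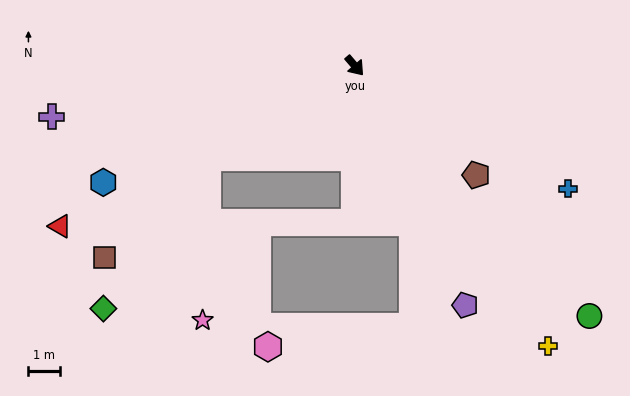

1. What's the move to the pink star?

blocked — turn right 99°, forward 5.4 m, then turn left 56°, forward 5.1 m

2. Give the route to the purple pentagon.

turn right 16°, forward 8.2 m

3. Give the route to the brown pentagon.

turn left 7°, forward 5.1 m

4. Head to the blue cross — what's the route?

turn left 19°, forward 7.7 m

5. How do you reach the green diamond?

blocked — turn right 99°, forward 5.4 m, then turn left 24°, forward 5.7 m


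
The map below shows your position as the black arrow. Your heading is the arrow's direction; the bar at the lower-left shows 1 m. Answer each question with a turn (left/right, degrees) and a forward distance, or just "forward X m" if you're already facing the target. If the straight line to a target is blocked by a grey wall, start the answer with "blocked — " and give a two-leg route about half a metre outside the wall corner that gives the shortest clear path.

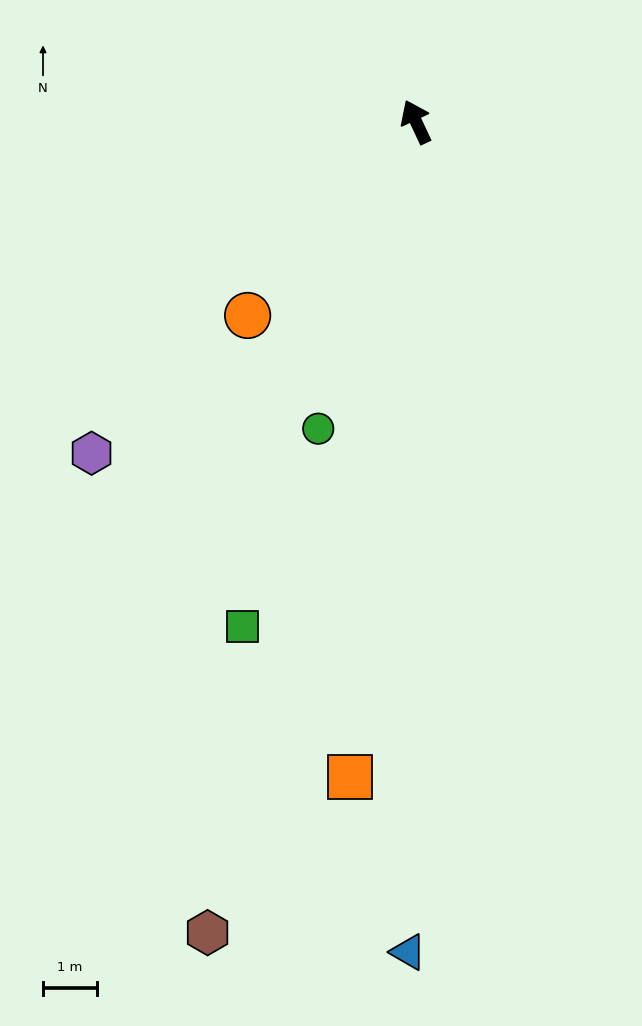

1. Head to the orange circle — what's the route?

turn left 114°, forward 4.7 m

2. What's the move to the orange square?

turn left 149°, forward 12.1 m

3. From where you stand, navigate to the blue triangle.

turn left 154°, forward 15.3 m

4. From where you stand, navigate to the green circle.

turn left 137°, forward 5.9 m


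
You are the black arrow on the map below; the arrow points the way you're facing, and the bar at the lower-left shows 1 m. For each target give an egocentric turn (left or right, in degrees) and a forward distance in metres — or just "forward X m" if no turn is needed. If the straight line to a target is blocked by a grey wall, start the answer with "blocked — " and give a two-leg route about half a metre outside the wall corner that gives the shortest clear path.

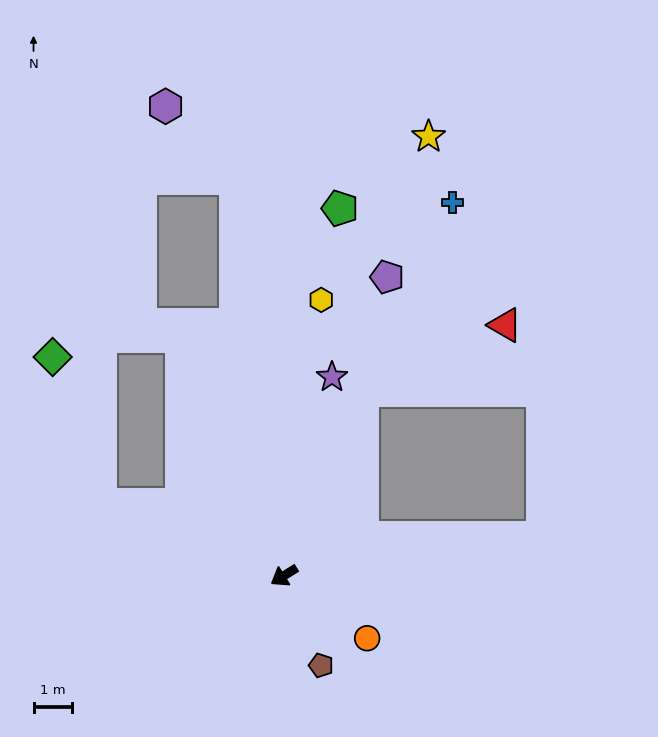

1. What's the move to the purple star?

turn right 136°, forward 5.4 m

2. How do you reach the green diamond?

blocked — turn right 53°, forward 5.2 m, then turn right 51°, forward 4.0 m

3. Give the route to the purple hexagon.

blocked — turn right 115°, forward 10.5 m, then turn left 37°, forward 2.6 m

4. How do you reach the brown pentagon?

turn left 80°, forward 2.5 m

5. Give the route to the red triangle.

blocked — turn right 145°, forward 5.3 m, then turn right 42°, forward 4.1 m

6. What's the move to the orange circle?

turn left 111°, forward 2.7 m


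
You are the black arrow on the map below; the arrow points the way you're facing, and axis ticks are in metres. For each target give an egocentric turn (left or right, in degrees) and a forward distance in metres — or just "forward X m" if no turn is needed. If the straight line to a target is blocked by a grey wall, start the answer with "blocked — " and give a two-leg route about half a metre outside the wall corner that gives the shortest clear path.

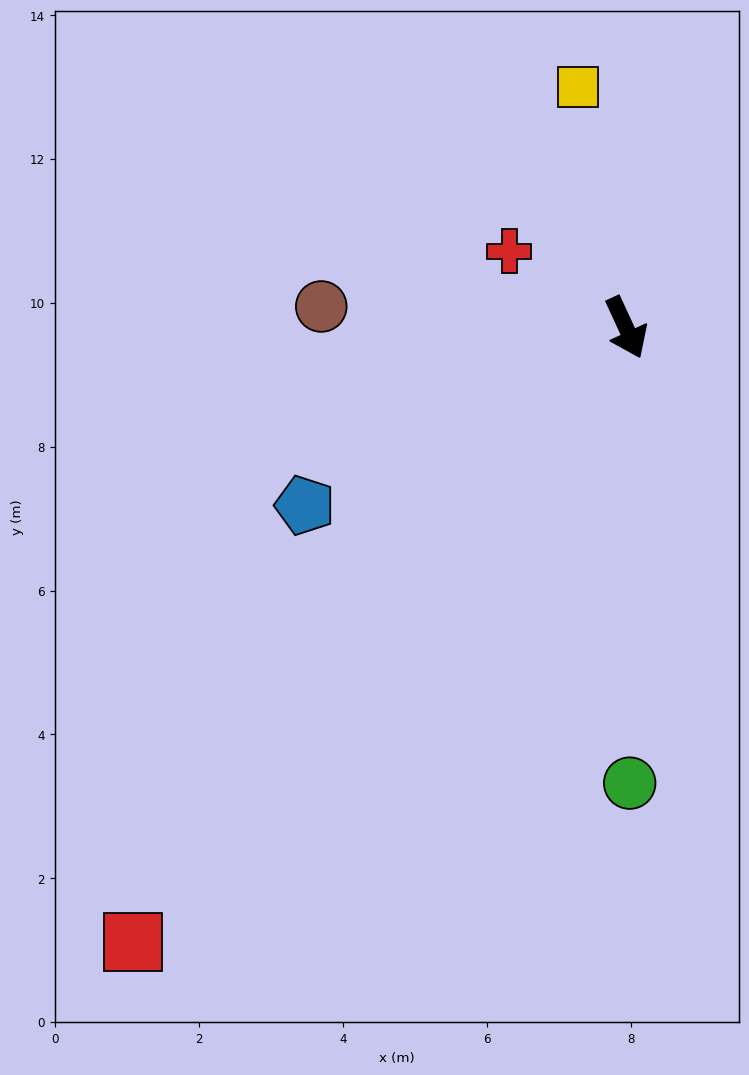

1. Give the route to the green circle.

turn right 24°, forward 6.3 m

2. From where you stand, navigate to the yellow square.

turn left 166°, forward 3.4 m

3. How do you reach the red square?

turn right 64°, forward 11.0 m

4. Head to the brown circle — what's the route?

turn right 119°, forward 4.2 m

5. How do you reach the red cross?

turn right 148°, forward 1.9 m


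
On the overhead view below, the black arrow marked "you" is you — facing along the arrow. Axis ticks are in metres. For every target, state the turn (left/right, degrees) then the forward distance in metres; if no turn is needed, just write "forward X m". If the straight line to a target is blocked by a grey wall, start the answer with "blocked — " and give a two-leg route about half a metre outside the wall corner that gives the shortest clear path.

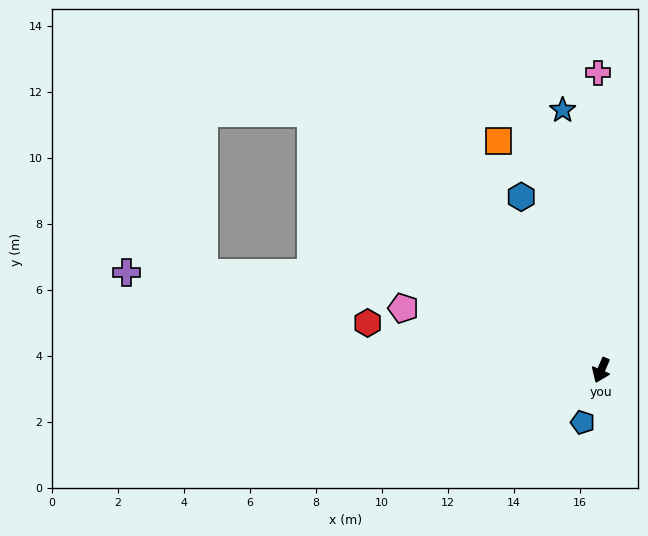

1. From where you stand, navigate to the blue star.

turn right 149°, forward 8.0 m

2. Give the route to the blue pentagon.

turn left 3°, forward 1.7 m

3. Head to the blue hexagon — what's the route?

turn right 132°, forward 5.8 m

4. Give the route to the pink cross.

turn right 156°, forward 9.0 m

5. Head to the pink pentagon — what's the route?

turn right 84°, forward 6.3 m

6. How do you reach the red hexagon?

turn right 78°, forward 7.2 m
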